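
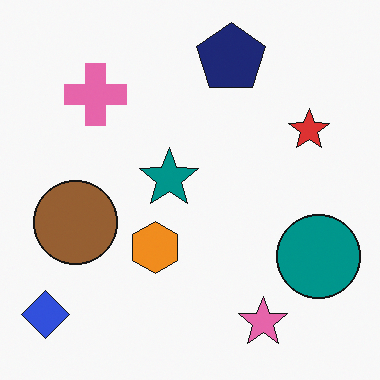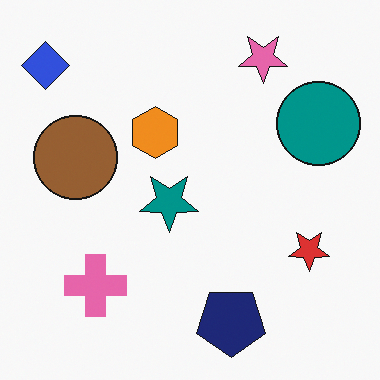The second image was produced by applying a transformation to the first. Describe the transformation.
The transformation is: flipped vertically (top ↔ bottom).

The navy pentagon is in the top of the first image and the bottom of the second — shapes on opposite sides of the horizontal midline have swapped in a mirror flip.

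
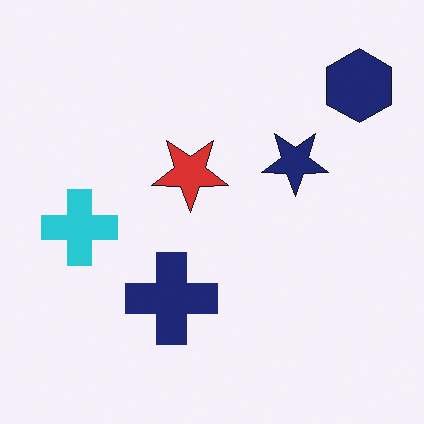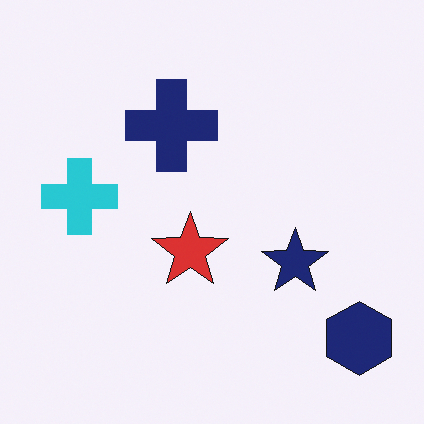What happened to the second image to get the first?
The first image is the second flipped vertically (top ↔ bottom).

The navy hexagon is in the bottom-right of the second image and the top-right of the first — shapes on opposite sides of the horizontal midline have swapped in a mirror flip.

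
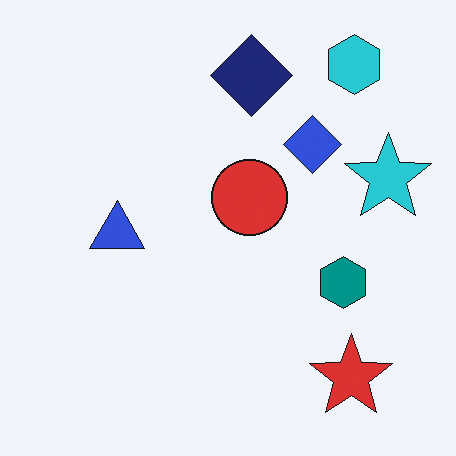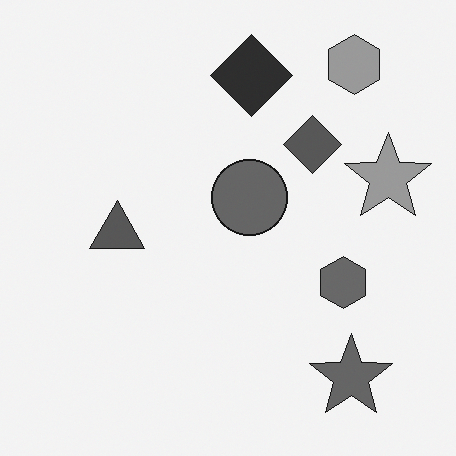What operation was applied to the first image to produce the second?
The transformation is: converted to grayscale.

All color is removed — every shape is now a shade of grey.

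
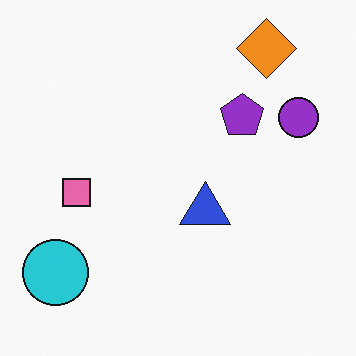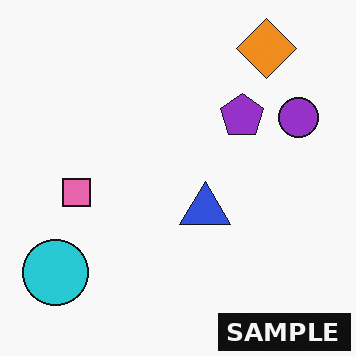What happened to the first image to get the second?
The transformation is: watermarked with the text "SAMPLE" in the lower-right corner.

A dark label reading "SAMPLE" appears in the lower-right corner.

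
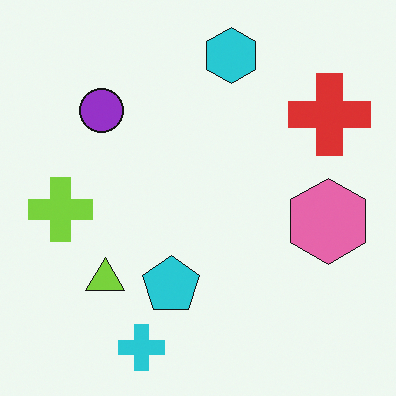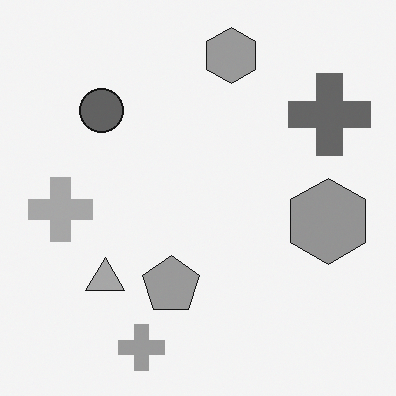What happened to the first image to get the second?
The second image is the first converted to grayscale.

All color is removed — every shape is now a shade of grey.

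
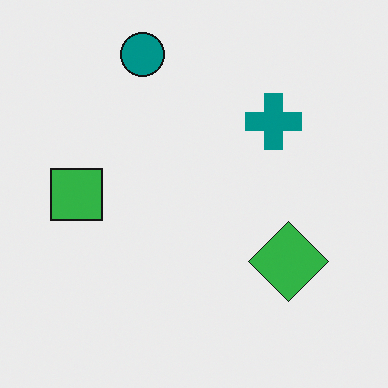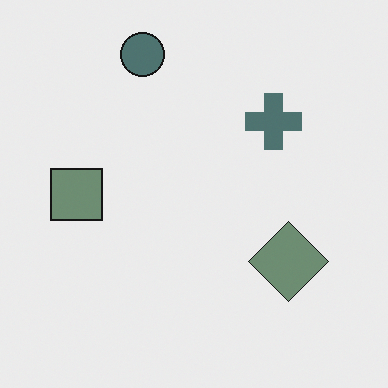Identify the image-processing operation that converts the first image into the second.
This is the original image made much more muted (saturation change).

All colors are more muted and greyish — a global saturation change.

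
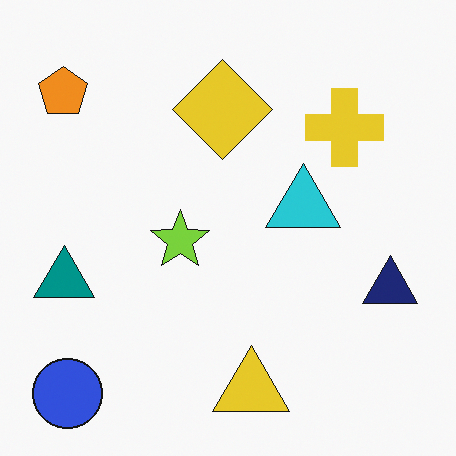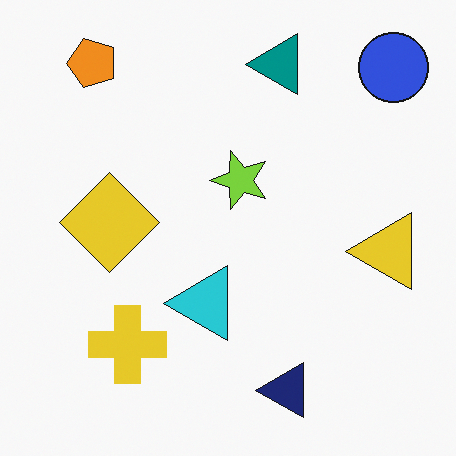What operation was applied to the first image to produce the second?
The second image is the first transposed (reflected across the top-left ↔ bottom-right diagonal).

Shapes have swapped their row and column positions — what was in the top-right is now in the bottom-left — a diagonal reflection.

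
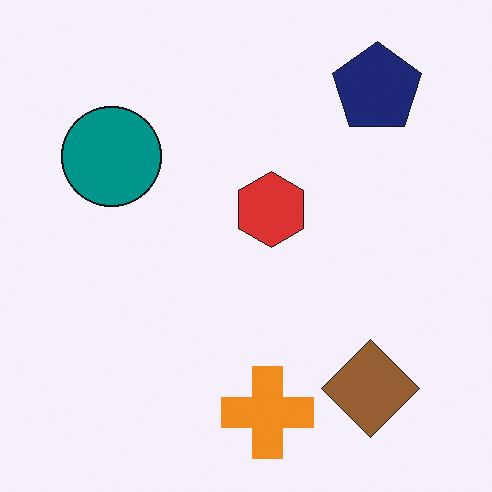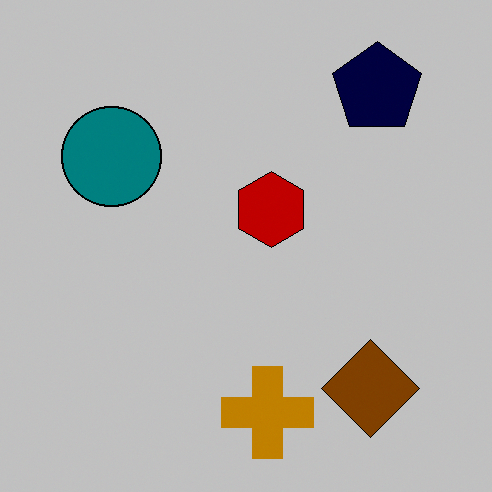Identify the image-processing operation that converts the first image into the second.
The image was aggressively posterized.

Each flat color has snapped to a coarser quantized level — most visibly, the near-white background has dropped to a flat grey.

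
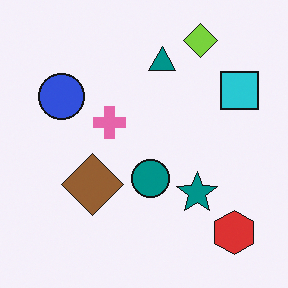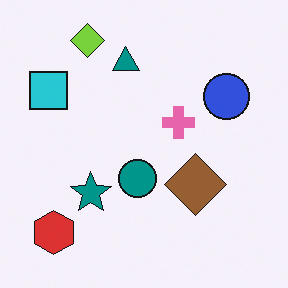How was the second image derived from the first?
This is the original image flipped horizontally (left ↔ right).

The cyan square is in the top-right of the first image and the top-left of the second — shapes on opposite sides of the vertical midline have swapped in a mirror flip.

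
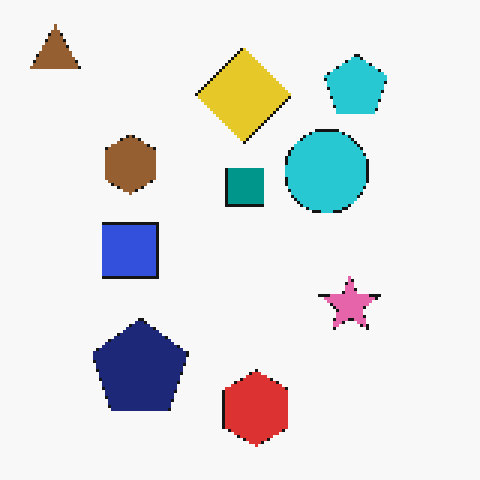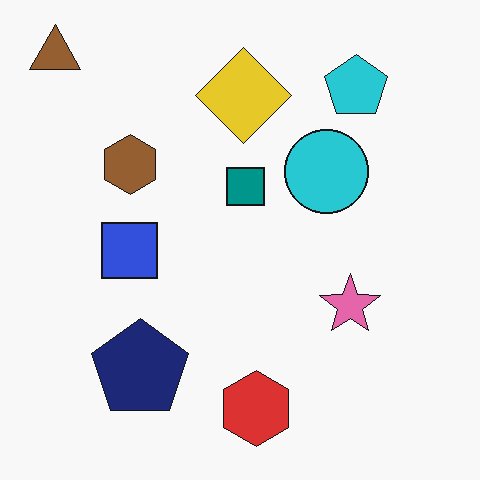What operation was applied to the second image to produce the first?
This is the original image lightly pixelated (a mild mosaic effect).

Shapes are reduced to large square blocks; fine edges and outlines are lost — a downscale-then-upscale (mosaic) effect.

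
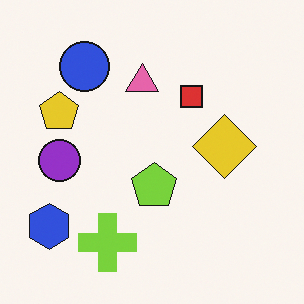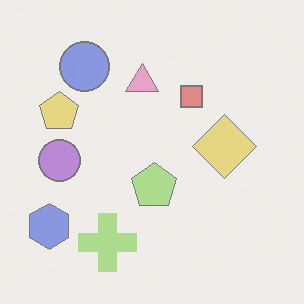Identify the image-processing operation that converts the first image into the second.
It was washed out (contrast reduced).

Tones are pushed toward mid-grey across the whole image — a global contrast change.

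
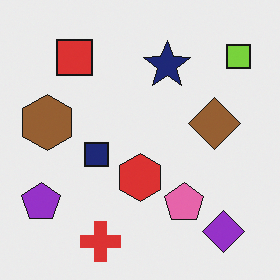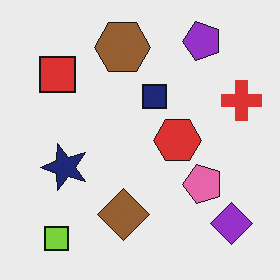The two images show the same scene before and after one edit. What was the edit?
It was transposed (reflected across the top-left ↔ bottom-right diagonal).

Shapes have swapped their row and column positions — what was in the top-right is now in the bottom-left — a diagonal reflection.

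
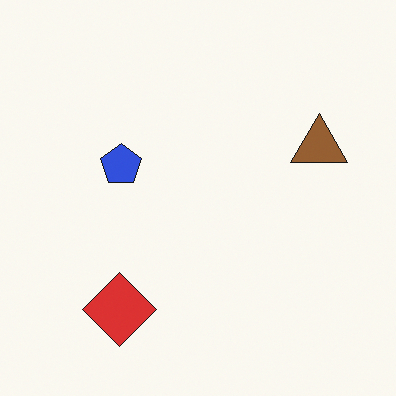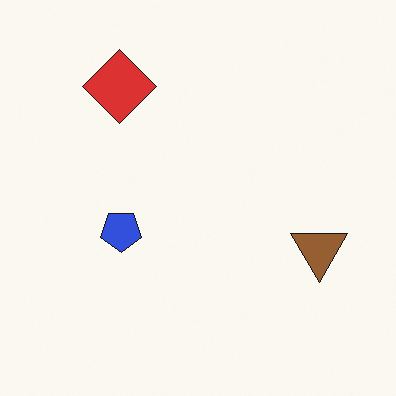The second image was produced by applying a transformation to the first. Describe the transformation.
This is the original image flipped vertically (top ↔ bottom).

The red diamond is in the bottom-left of the first image and the top-left of the second — shapes on opposite sides of the horizontal midline have swapped in a mirror flip.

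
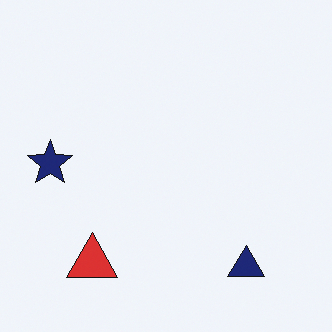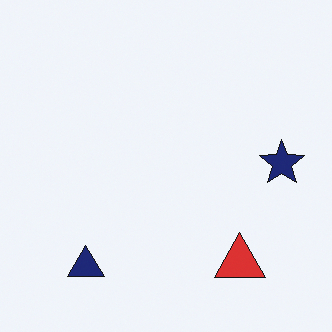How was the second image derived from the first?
The transformation is: flipped horizontally (left ↔ right).

The navy star is in the left of the first image and the right of the second — shapes on opposite sides of the vertical midline have swapped in a mirror flip.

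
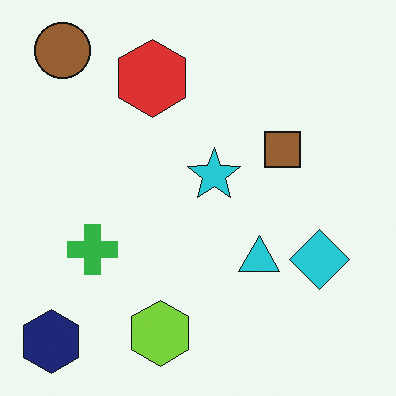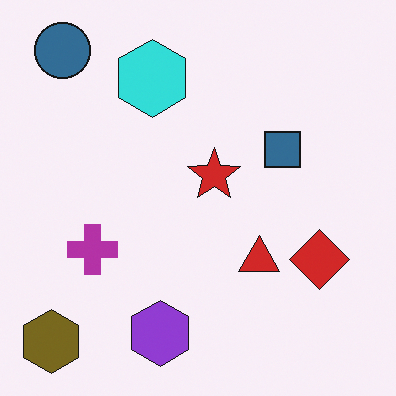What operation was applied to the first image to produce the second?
The second image is the first hue-shifted by a large amount.

Every shape's color has rotated by the same amount around the hue wheel — a uniform hue shift.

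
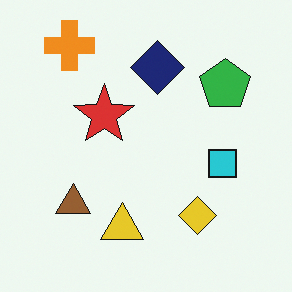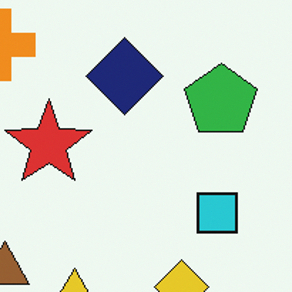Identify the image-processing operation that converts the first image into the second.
The second image is the first cropped slightly and scaled back up.

The visible shapes are larger and the field of view is narrower; shapes near the original edges may be partly or wholly outside the frame — a crop-and-rescale.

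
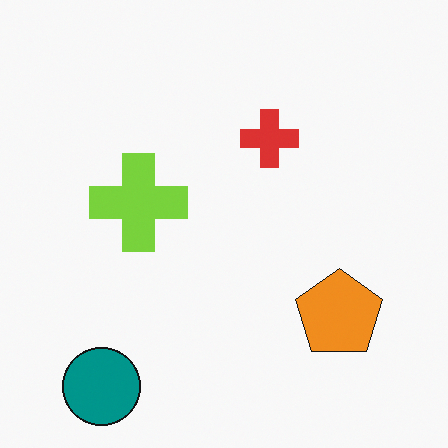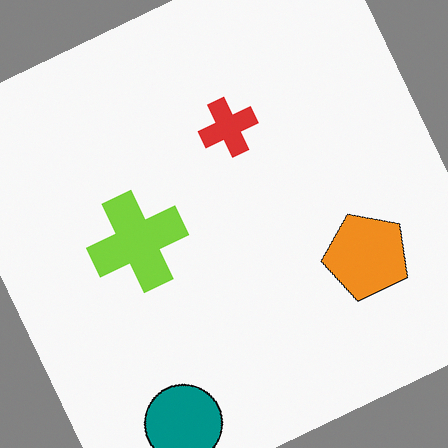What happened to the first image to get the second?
The image was rotated counter-clockwise by a clearly visible amount.

Every shape is tilted by the same angle and the image corners show triangular fill wedges — a whole-image rotation by a non-right angle.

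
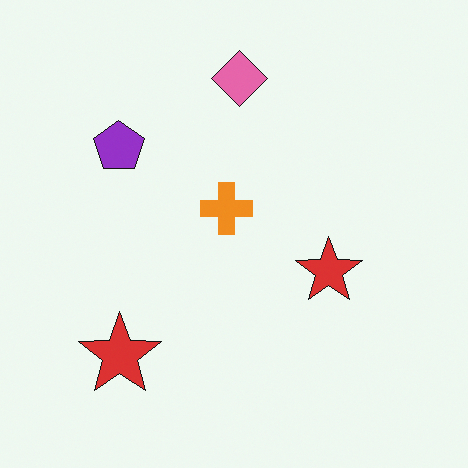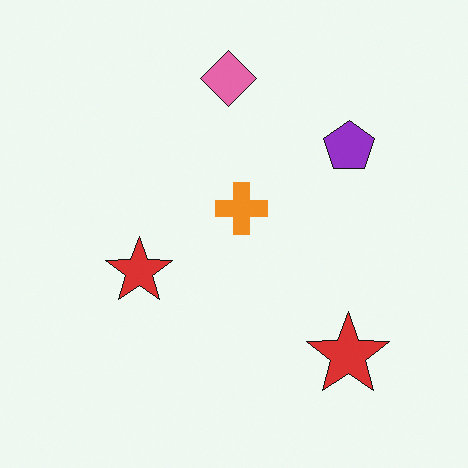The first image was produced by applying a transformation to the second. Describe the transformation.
The image was flipped horizontally (left ↔ right).

The purple pentagon is in the top-right of the second image and the top-left of the first — shapes on opposite sides of the vertical midline have swapped in a mirror flip.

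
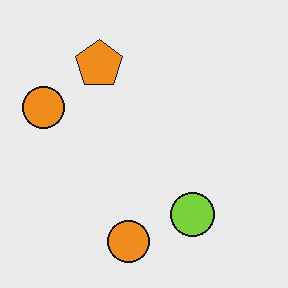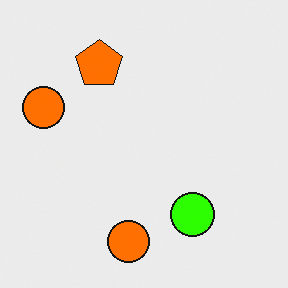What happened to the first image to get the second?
The image was made much more vivid (saturation change).

All colors are more vivid — a global saturation change.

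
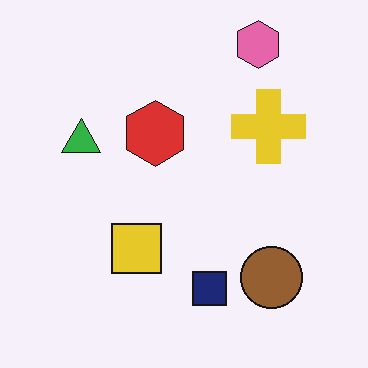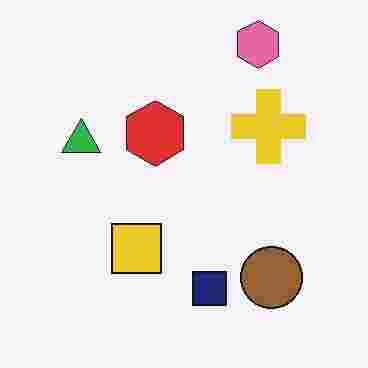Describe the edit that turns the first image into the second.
Heavily JPEG-compressed with obvious blocking artifacts.

Blocky 8×8 compression artifacts appear around shape edges and the flat background shows ringing — characteristic JPEG degradation.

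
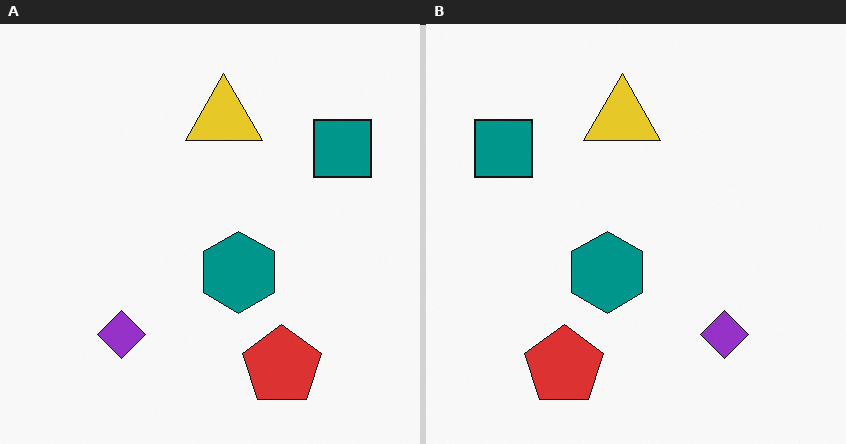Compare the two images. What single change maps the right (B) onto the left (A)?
The transformation is: flipped horizontally (left ↔ right).

The teal square is in the top-left of the right (B) image and the top-right of the left (A) — shapes on opposite sides of the vertical midline have swapped in a mirror flip.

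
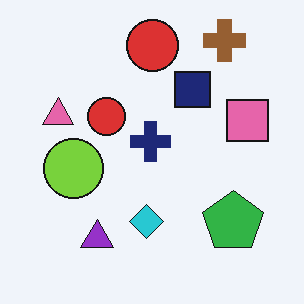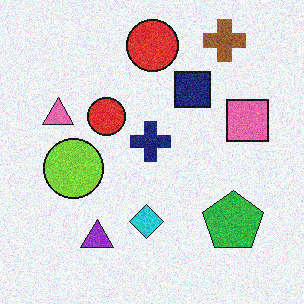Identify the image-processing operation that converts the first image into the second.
Degraded with moderate additive noise.

Random speckle covers the whole image, including the flat background.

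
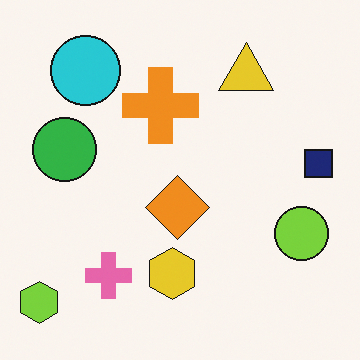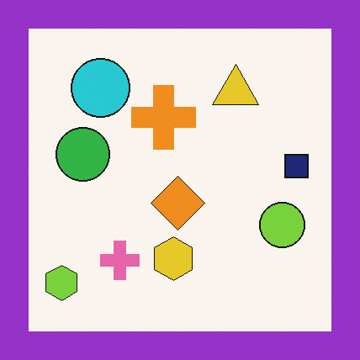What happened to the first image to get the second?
The second image is the first framed with a purple border.

A solid purple frame runs around the edge of the second image, with the content slightly shrunk inside it.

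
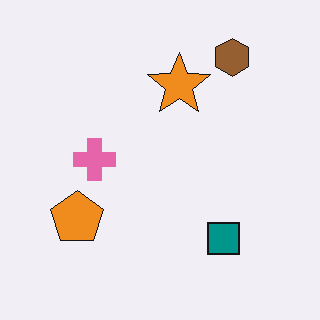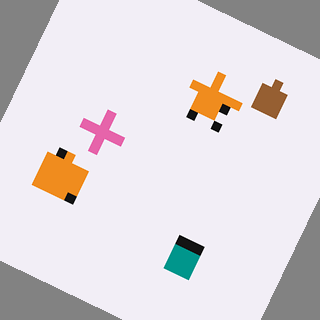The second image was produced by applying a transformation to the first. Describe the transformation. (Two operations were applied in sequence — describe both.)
Coarsely pixelated, then rotated clockwise by a moderate amount.

Shapes are reduced to large square blocks; fine edges and outlines are lost — a downscale-then-upscale (mosaic) effect. Every shape is tilted by the same angle and the image corners show triangular fill wedges — a whole-image rotation by a non-right angle.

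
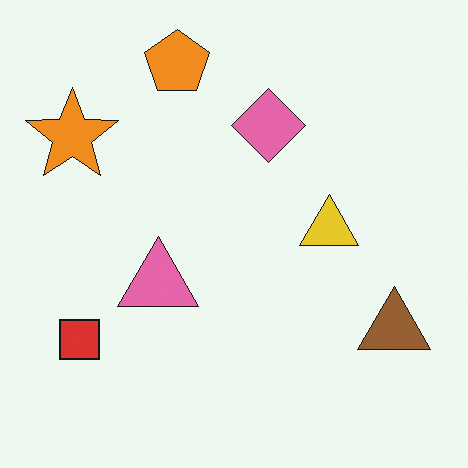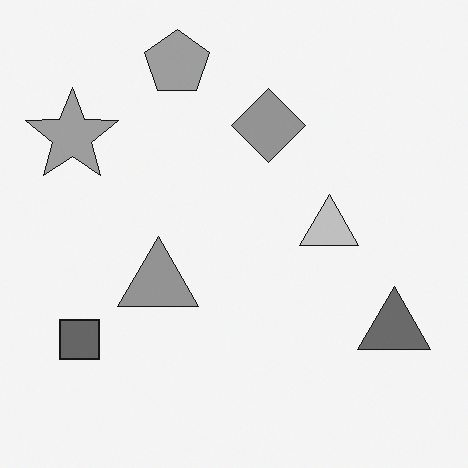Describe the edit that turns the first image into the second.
The image was converted to grayscale.

All color is removed — every shape is now a shade of grey.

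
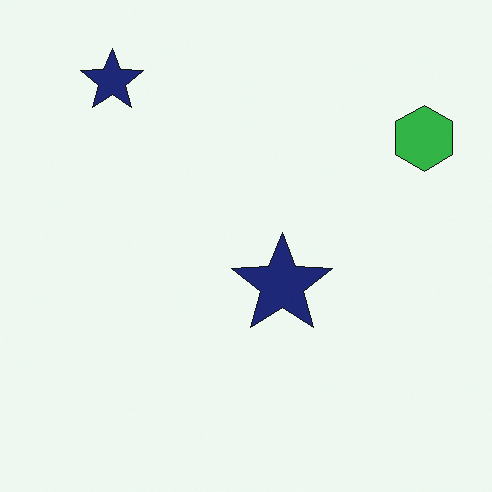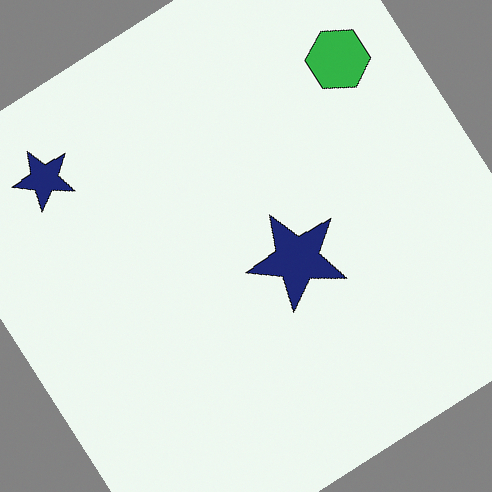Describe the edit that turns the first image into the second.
It was rotated counter-clockwise by a large amount — several tens of degrees.

Every shape is tilted by the same angle and the image corners show triangular fill wedges — a whole-image rotation by a non-right angle.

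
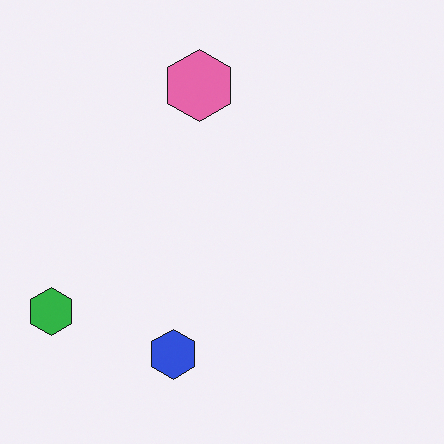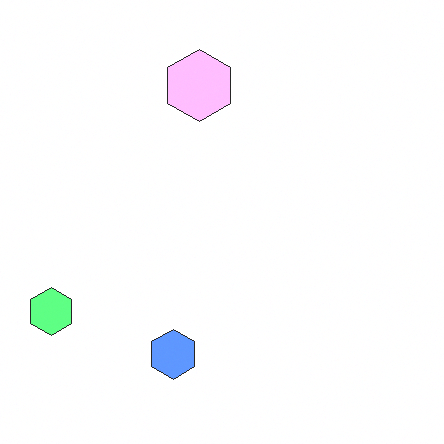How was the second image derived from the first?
It was brightened a lot.

Every pixel — background and shapes alike — is uniformly brightened.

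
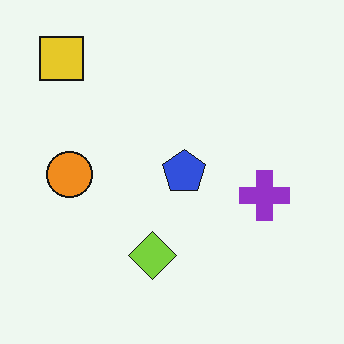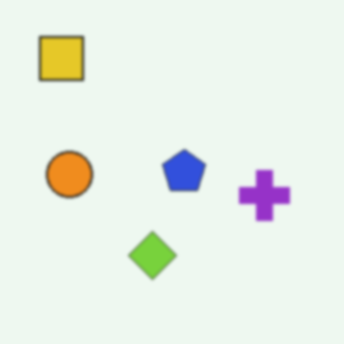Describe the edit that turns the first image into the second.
The second image is the first slightly softened.

Shape edges and outlines are uniformly softened across the whole image.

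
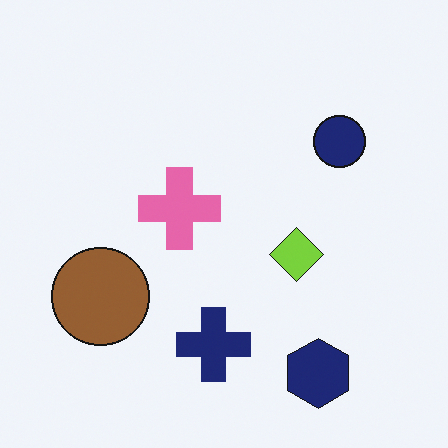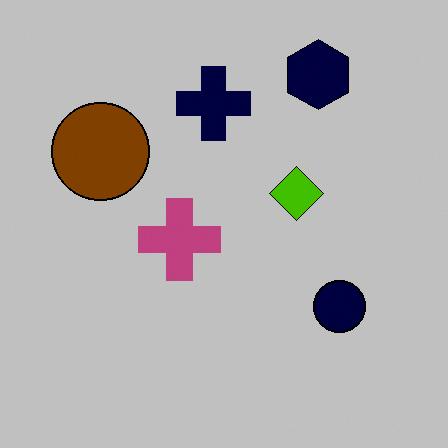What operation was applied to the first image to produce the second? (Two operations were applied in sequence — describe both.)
The transformation is: flipped vertically (top ↔ bottom), then heavily posterized to just a handful of flat colors.

The navy hexagon is in the bottom-right of the first image and the top-right of the second — shapes on opposite sides of the horizontal midline have swapped in a mirror flip. Each flat color has snapped to a coarser quantized level — most visibly, the near-white background has dropped to a flat grey.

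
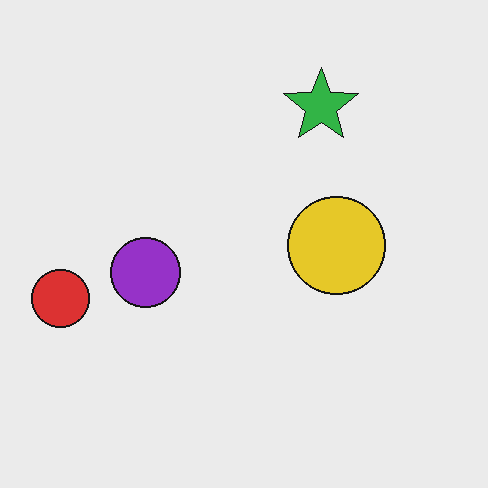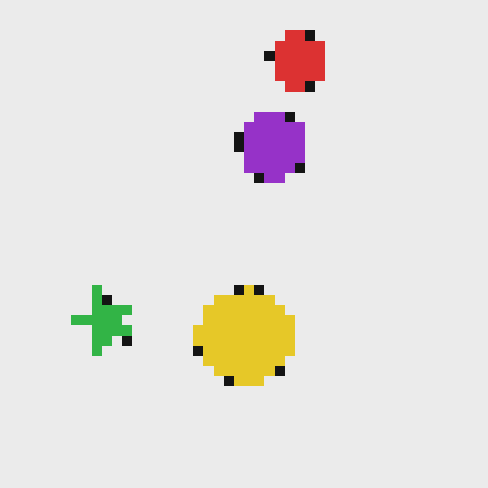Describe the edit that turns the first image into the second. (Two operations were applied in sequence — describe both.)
Transposed (reflected across the top-left ↔ bottom-right diagonal), then coarsely pixelated.

Shapes have swapped their row and column positions — what was in the top-right is now in the bottom-left — a diagonal reflection. Shapes are reduced to large square blocks; fine edges and outlines are lost — a downscale-then-upscale (mosaic) effect.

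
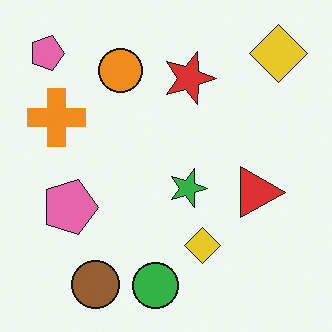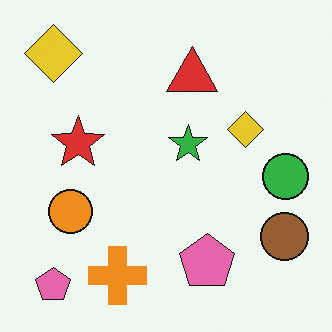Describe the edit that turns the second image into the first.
The first image is the second rotated 90° clockwise.

The brown circle sits in the bottom-right of the second image and the bottom-left of the first — consistent with a whole-image 90° clockwise rotation.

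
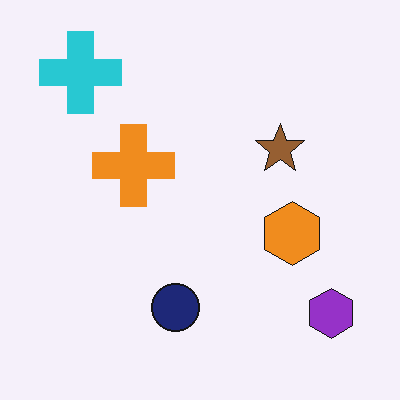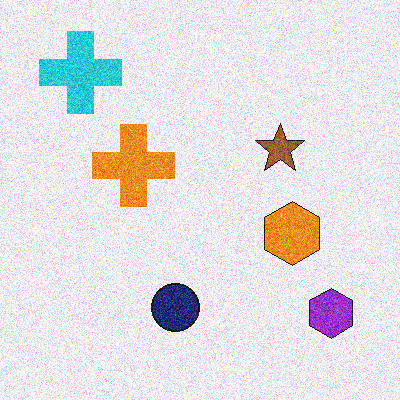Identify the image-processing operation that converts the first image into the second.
The transformation is: degraded with strong gaussian noise.

Random speckle covers the whole image, including the flat background.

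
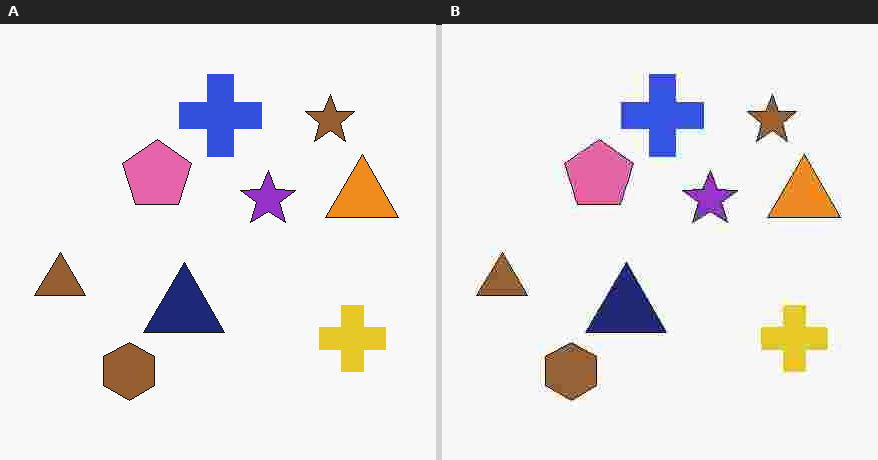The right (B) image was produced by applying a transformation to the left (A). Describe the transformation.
The image was heavily JPEG-compressed with obvious blocking artifacts.

Blocky 8×8 compression artifacts appear around shape edges and the flat background shows ringing — characteristic JPEG degradation.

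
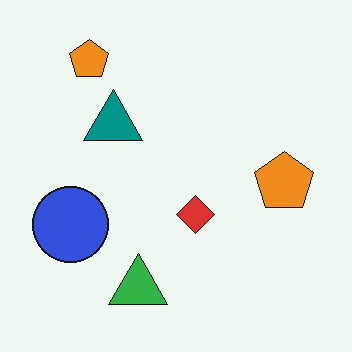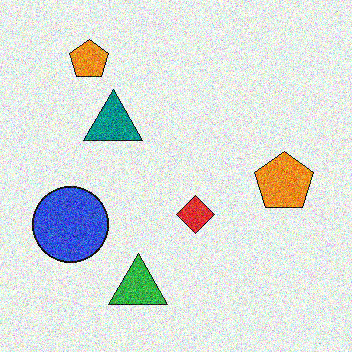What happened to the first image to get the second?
The transformation is: degraded with strong gaussian noise.

Random speckle covers the whole image, including the flat background.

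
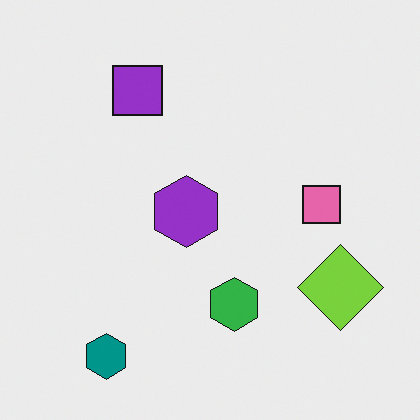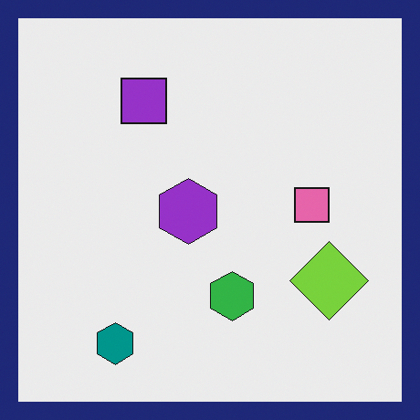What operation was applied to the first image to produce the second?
This is the original image framed with a navy border.

A solid navy frame runs around the edge of the second image, with the content slightly shrunk inside it.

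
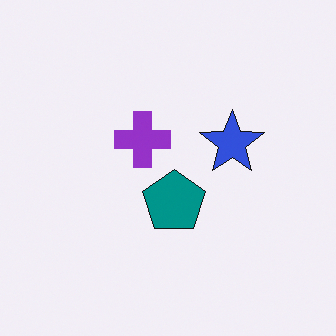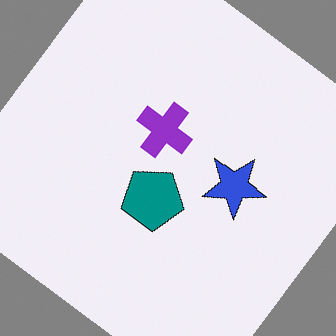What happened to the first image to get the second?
The second image is the first rotated clockwise by a large amount — several tens of degrees.

Every shape is tilted by the same angle and the image corners show triangular fill wedges — a whole-image rotation by a non-right angle.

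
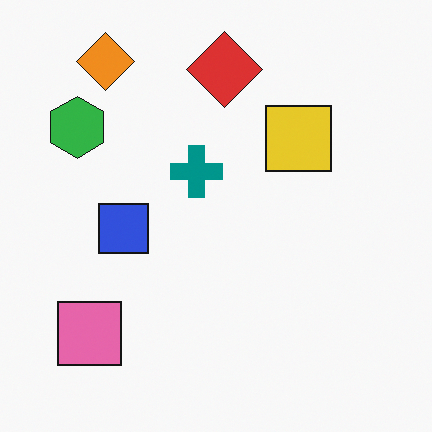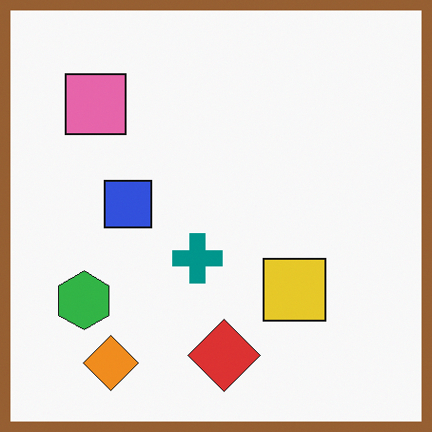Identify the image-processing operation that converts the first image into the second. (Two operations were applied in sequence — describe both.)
Flipped vertically (top ↔ bottom), then framed with a brown border.

The orange diamond is in the top-left of the first image and the bottom-left of the second — shapes on opposite sides of the horizontal midline have swapped in a mirror flip. A solid brown frame runs around the edge of the second image, with the content slightly shrunk inside it.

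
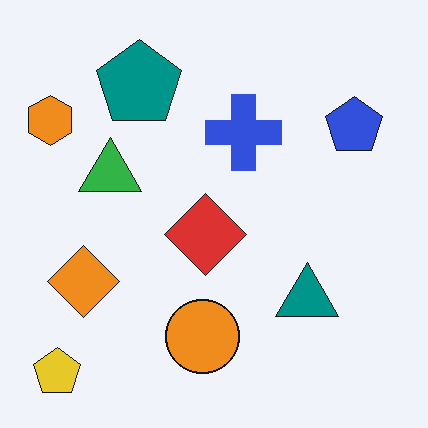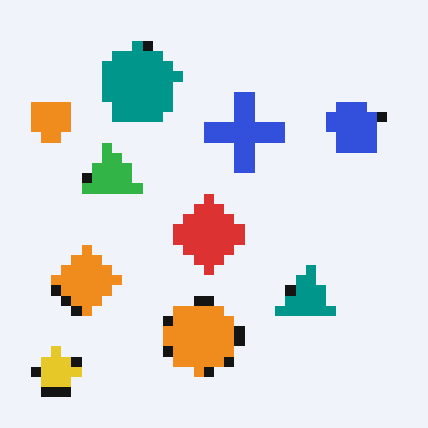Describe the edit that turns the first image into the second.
The transformation is: heavily pixelated into large blocks.

Shapes are reduced to large square blocks; fine edges and outlines are lost — a downscale-then-upscale (mosaic) effect.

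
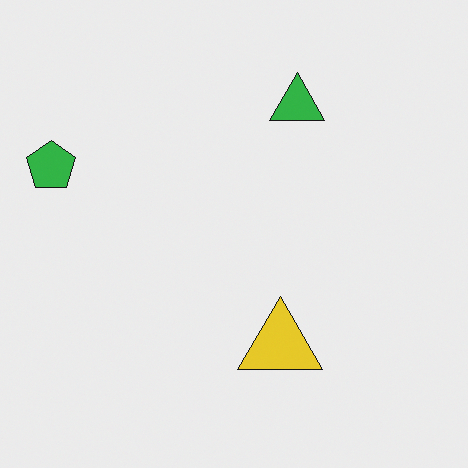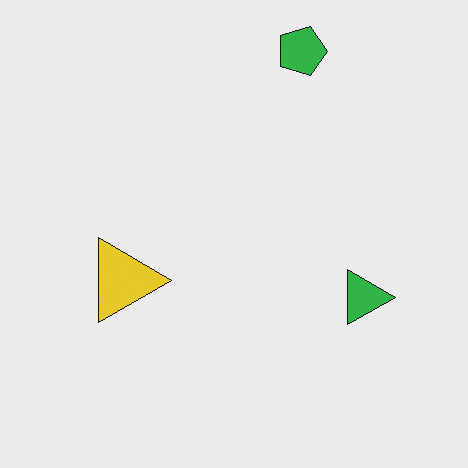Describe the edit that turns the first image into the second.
The second image is the first rotated 90° clockwise.

The green pentagon sits in the left of the first image and the top of the second — consistent with a whole-image 90° clockwise rotation.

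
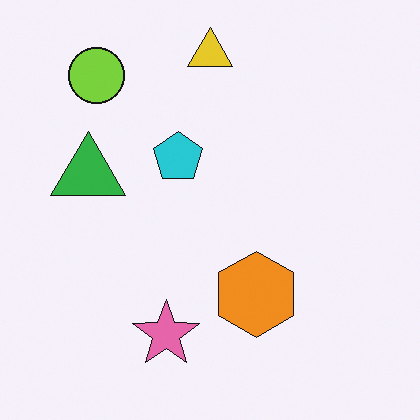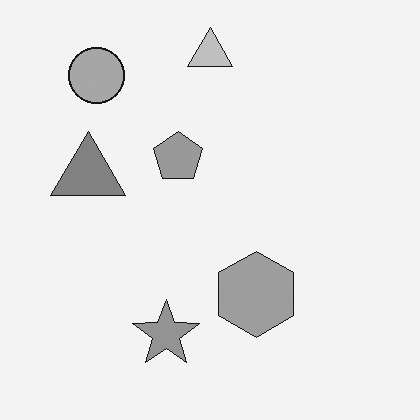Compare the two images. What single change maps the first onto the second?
Converted to grayscale.

All color is removed — every shape is now a shade of grey.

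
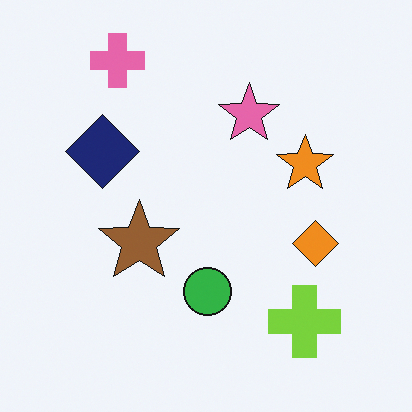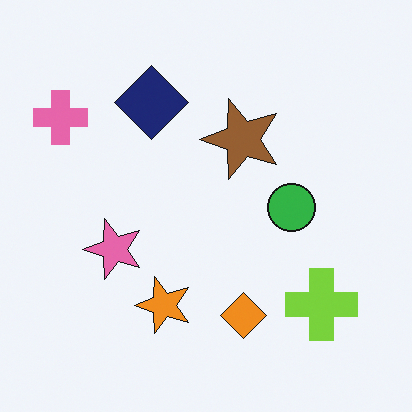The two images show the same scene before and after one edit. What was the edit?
This is the original image transposed (reflected across the top-left ↔ bottom-right diagonal).

Shapes have swapped their row and column positions — what was in the top-right is now in the bottom-left — a diagonal reflection.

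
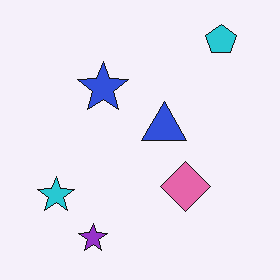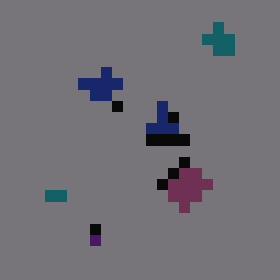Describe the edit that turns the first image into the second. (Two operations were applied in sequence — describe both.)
Coarsely pixelated, then substantially darkened.

Shapes are reduced to large square blocks; fine edges and outlines are lost — a downscale-then-upscale (mosaic) effect. Every pixel — background and shapes alike — is uniformly darkened.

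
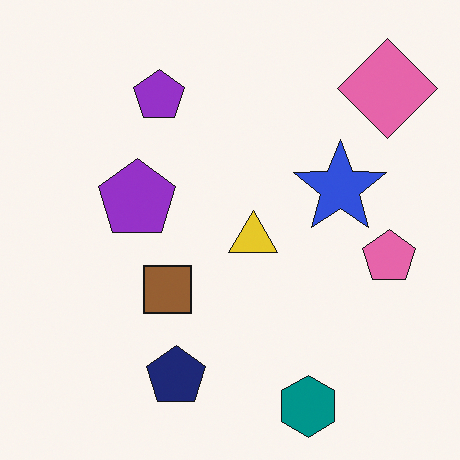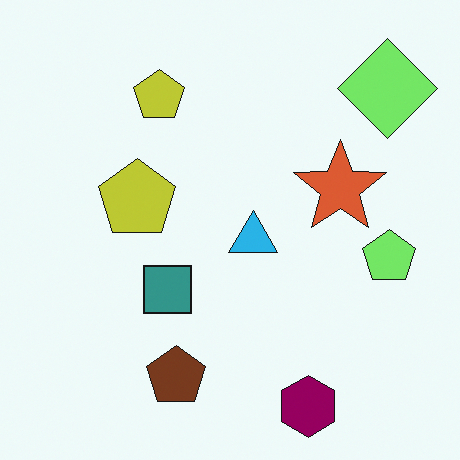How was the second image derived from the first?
Hue-shifted through roughly a third of the color wheel.

Every shape's color has rotated by the same amount around the hue wheel — a uniform hue shift.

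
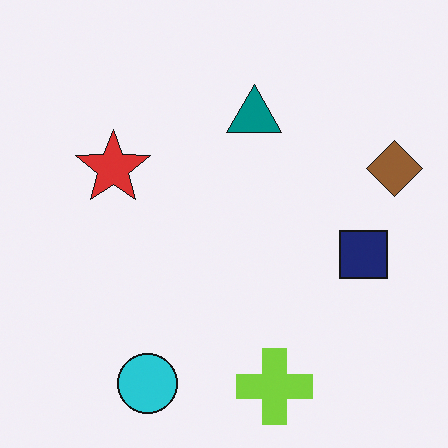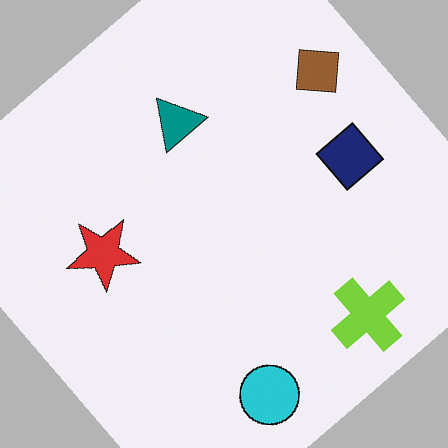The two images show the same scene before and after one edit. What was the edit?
This is the original image rotated counter-clockwise by a large amount — several tens of degrees.

Every shape is tilted by the same angle and the image corners show triangular fill wedges — a whole-image rotation by a non-right angle.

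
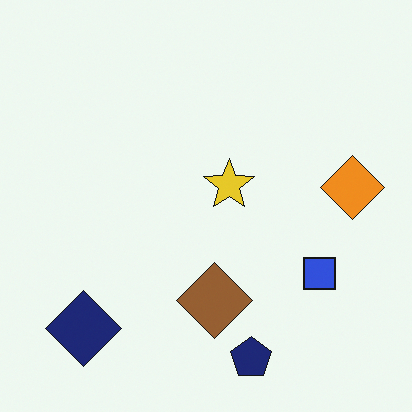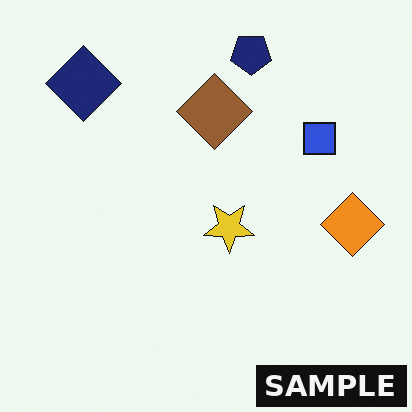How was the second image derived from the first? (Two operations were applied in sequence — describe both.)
This is the original image flipped vertically (top ↔ bottom), then watermarked with the text "SAMPLE" in the lower-right corner.

The navy pentagon is in the bottom of the first image and the top of the second — shapes on opposite sides of the horizontal midline have swapped in a mirror flip. A dark label reading "SAMPLE" appears in the lower-right corner.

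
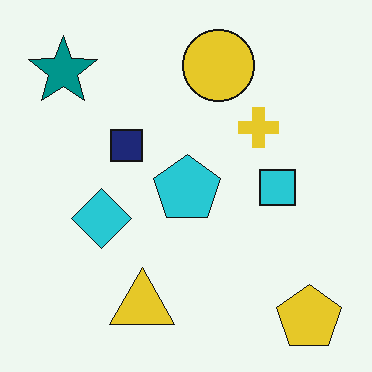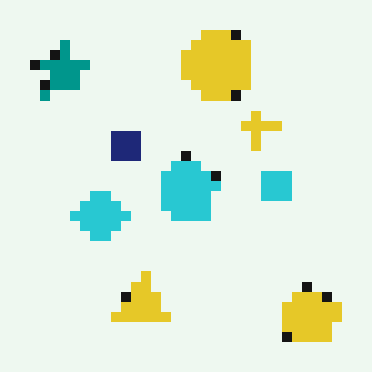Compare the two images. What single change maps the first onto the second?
The transformation is: coarsely pixelated.

Shapes are reduced to large square blocks; fine edges and outlines are lost — a downscale-then-upscale (mosaic) effect.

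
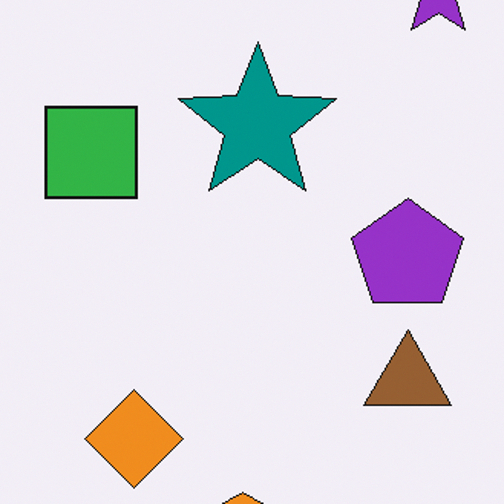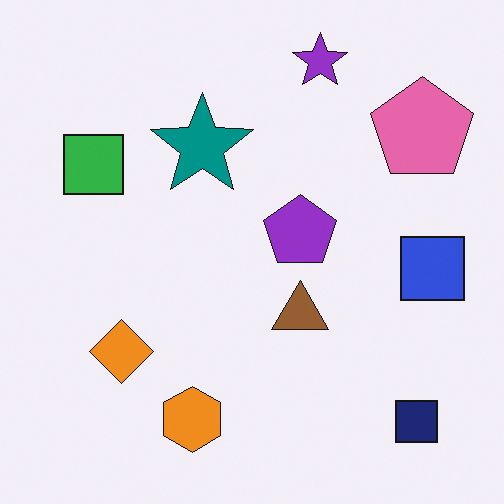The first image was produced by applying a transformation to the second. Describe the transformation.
Cropped slightly and scaled back up.

The visible shapes are larger and the field of view is narrower; shapes near the original edges may be partly or wholly outside the frame — a crop-and-rescale.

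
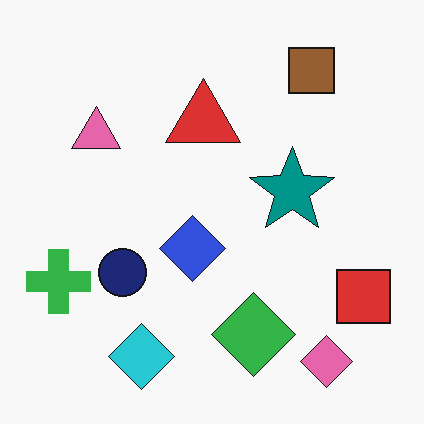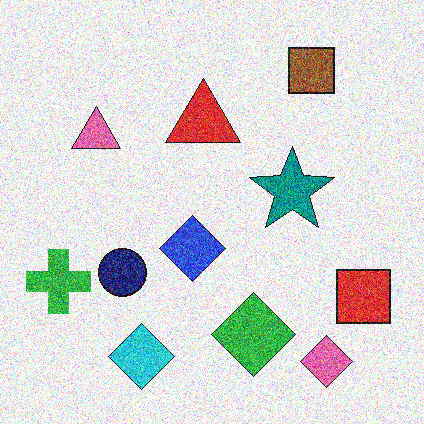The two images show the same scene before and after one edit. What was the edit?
Degraded with heavy additive noise.

Random speckle covers the whole image, including the flat background.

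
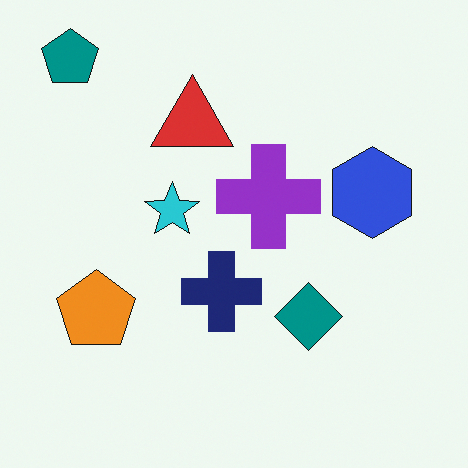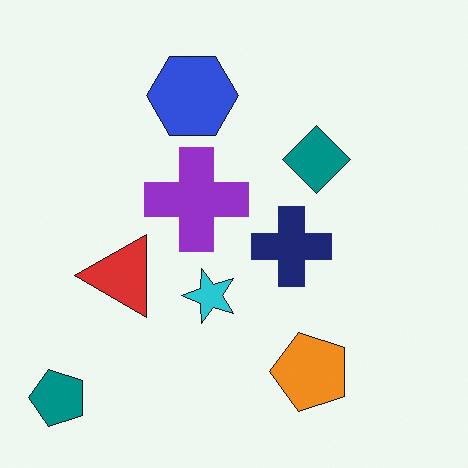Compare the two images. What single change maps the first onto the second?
The image was rotated 90° counter-clockwise.

The teal pentagon sits in the top-left of the first image and the bottom-left of the second — consistent with a whole-image 90° counter-clockwise rotation.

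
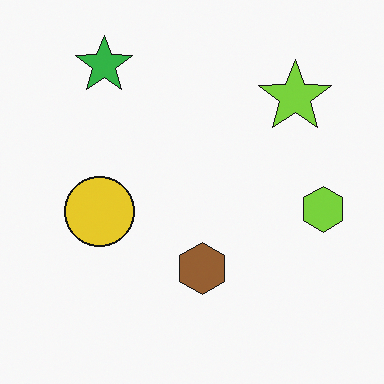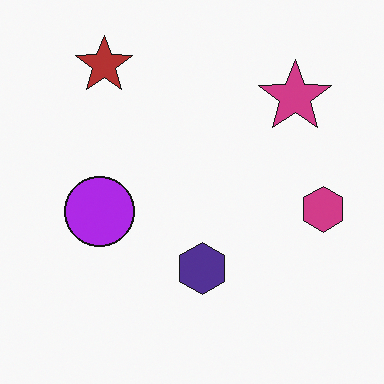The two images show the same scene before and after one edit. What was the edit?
This is the original image hue-shifted by a large amount.

Every shape's color has rotated by the same amount around the hue wheel — a uniform hue shift.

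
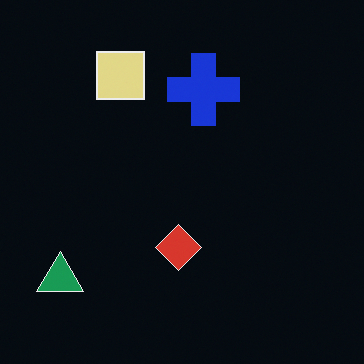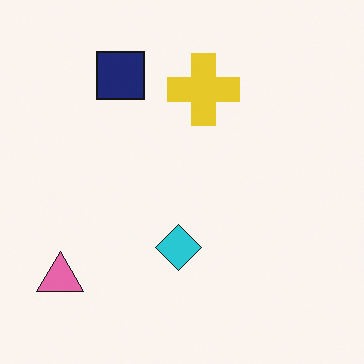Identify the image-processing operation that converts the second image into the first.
The image was color-inverted (negative).

The light background has become dark and every shape's color is its complement — a photographic negative.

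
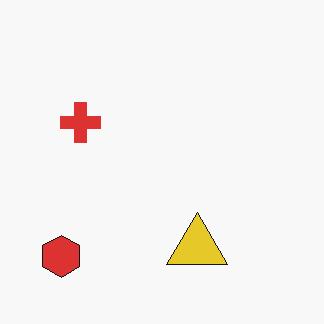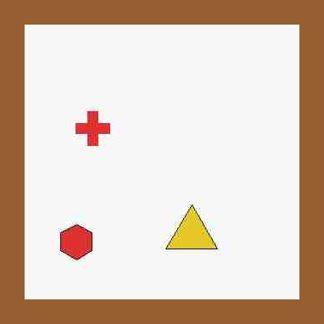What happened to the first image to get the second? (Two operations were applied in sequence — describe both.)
The second image is the first heavily JPEG-compressed with obvious blocking artifacts, then framed with a brown border.

Blocky 8×8 compression artifacts appear around shape edges and the flat background shows ringing — characteristic JPEG degradation. A solid brown frame runs around the edge of the second image, with the content slightly shrunk inside it.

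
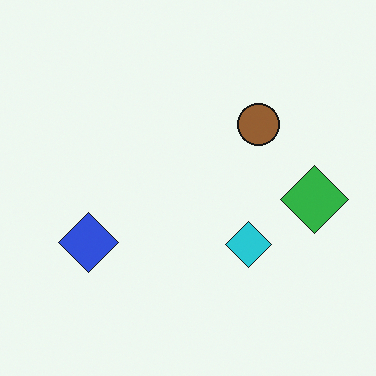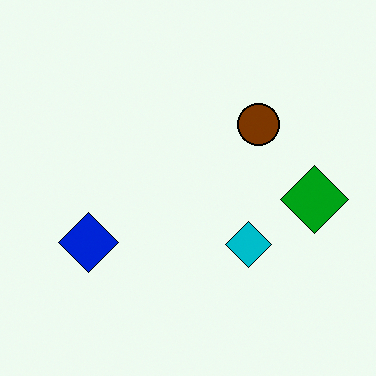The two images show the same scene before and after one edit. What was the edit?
The image was given slightly increased contrast.

Tones are pushed away from mid-grey across the whole image — a global contrast change.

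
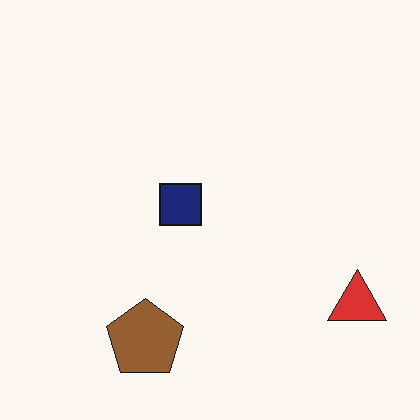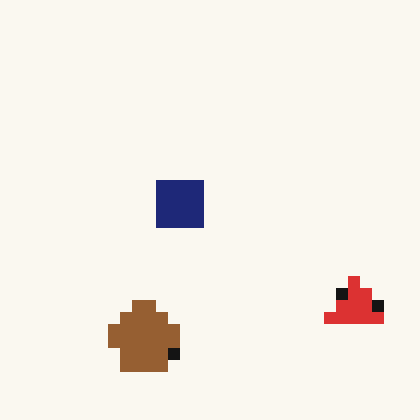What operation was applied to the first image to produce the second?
This is the original image coarsely pixelated.

Shapes are reduced to large square blocks; fine edges and outlines are lost — a downscale-then-upscale (mosaic) effect.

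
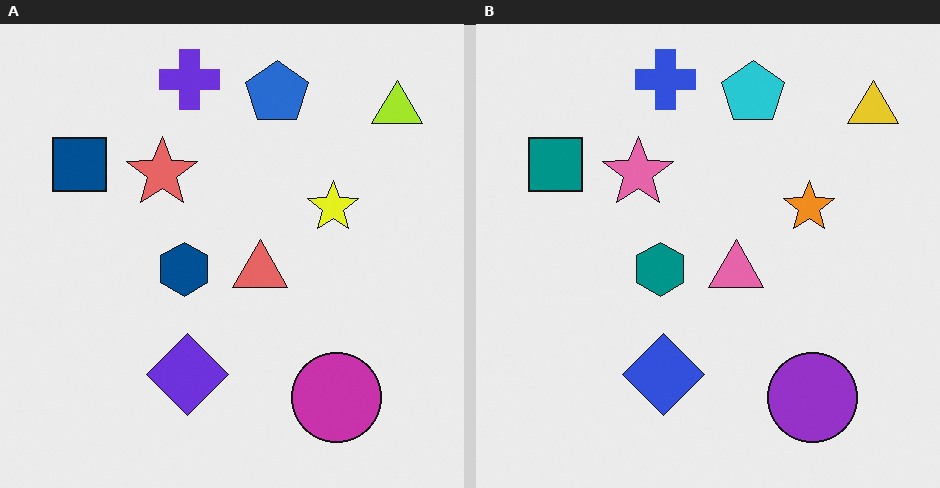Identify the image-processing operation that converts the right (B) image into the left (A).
Hue-shifted slightly.

Every shape's color has rotated by the same amount around the hue wheel — a uniform hue shift.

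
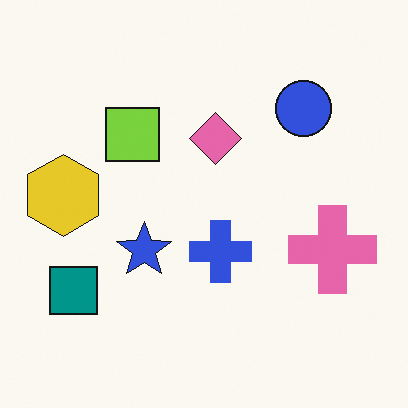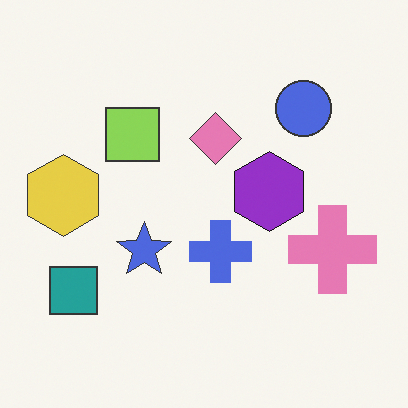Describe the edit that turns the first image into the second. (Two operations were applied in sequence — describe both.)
This is the original image given slightly reduced contrast, then overlaid with an additional purple hexagon.

Tones are pushed toward mid-grey across the whole image — a global contrast change. A purple hexagon appears in the second image that is absent from the first.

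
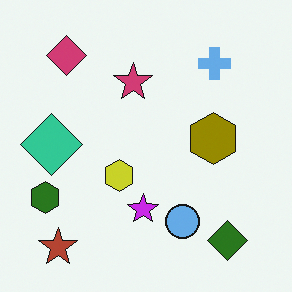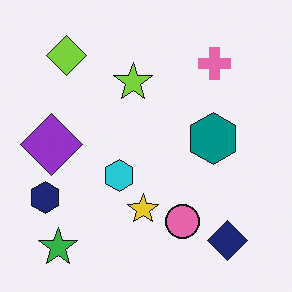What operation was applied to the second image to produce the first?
The transformation is: hue-shifted through roughly half the color wheel.

Every shape's color has rotated by the same amount around the hue wheel — a uniform hue shift.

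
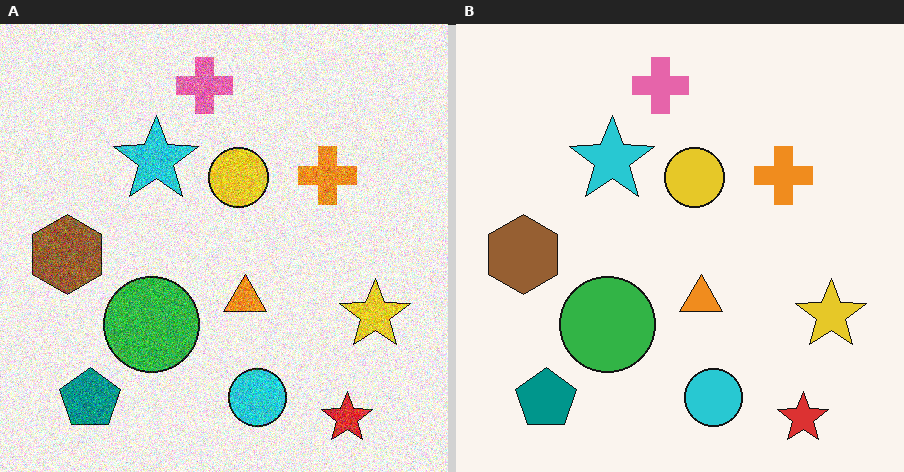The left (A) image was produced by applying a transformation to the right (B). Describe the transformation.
The transformation is: degraded with strong gaussian noise.

Random speckle covers the whole image, including the flat background.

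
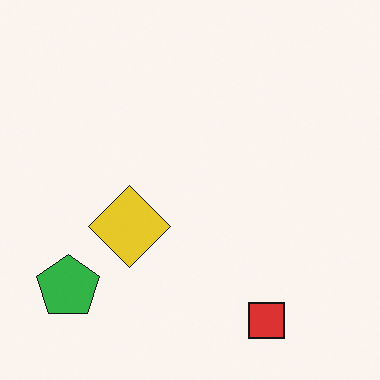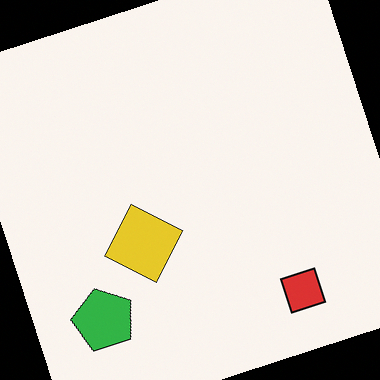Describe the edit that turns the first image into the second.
The image was rotated counter-clockwise by a clearly visible amount.

Every shape is tilted by the same angle and the image corners show triangular fill wedges — a whole-image rotation by a non-right angle.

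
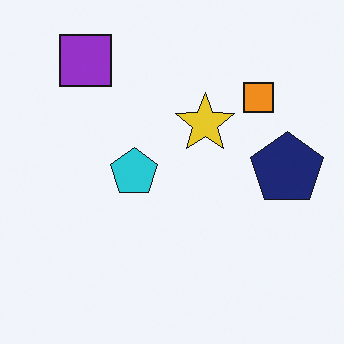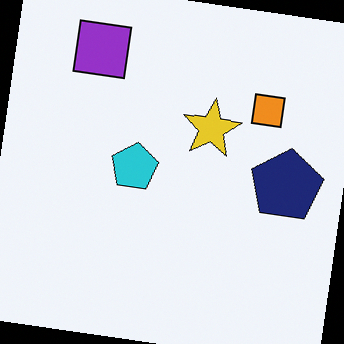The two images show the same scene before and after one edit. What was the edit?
This is the original image rotated clockwise by a slight angle.

Every shape is tilted by the same angle and the image corners show triangular fill wedges — a whole-image rotation by a non-right angle.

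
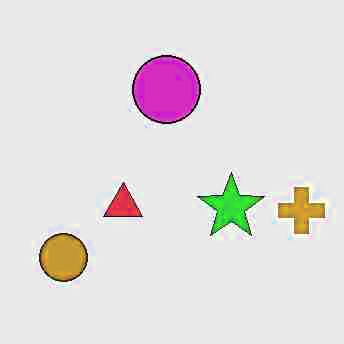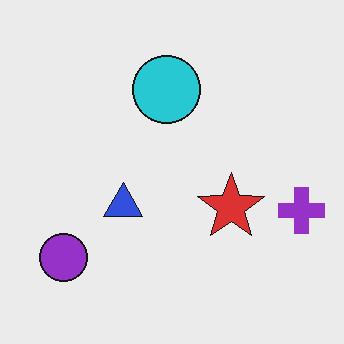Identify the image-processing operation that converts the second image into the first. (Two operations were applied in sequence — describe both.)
The transformation is: heavily JPEG-compressed with obvious blocking artifacts, then hue-shifted through roughly a third of the color wheel.

Blocky 8×8 compression artifacts appear around shape edges and the flat background shows ringing — characteristic JPEG degradation. Every shape's color has rotated by the same amount around the hue wheel — a uniform hue shift.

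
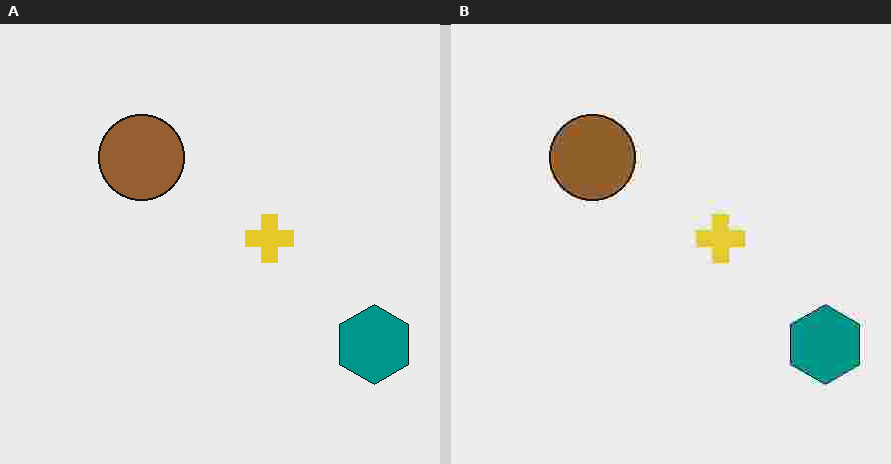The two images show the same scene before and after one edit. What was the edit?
The image was degraded with heavy JPEG compression.

Blocky 8×8 compression artifacts appear around shape edges and the flat background shows ringing — characteristic JPEG degradation.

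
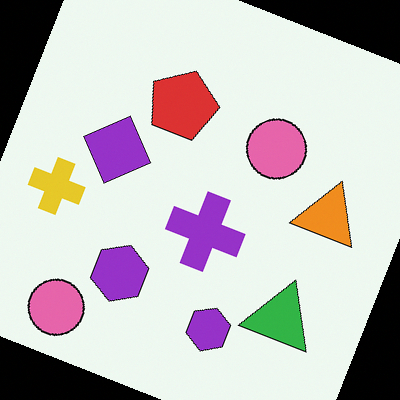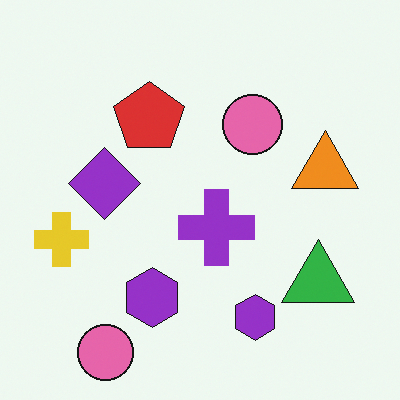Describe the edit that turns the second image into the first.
The image was rotated clockwise by a moderate amount.

Every shape is tilted by the same angle and the image corners show triangular fill wedges — a whole-image rotation by a non-right angle.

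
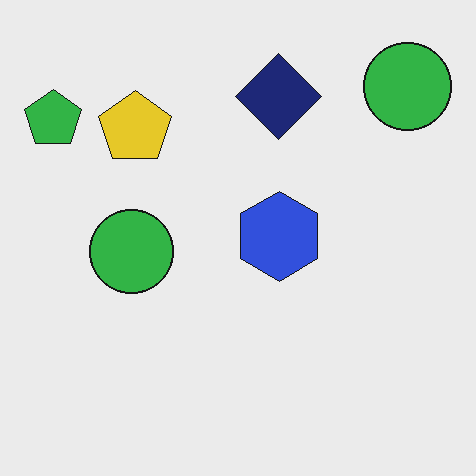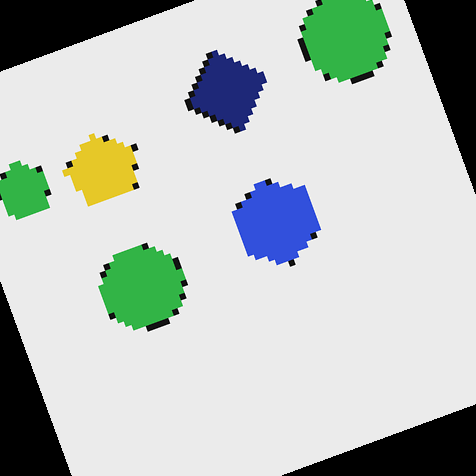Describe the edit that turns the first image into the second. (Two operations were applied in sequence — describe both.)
This is the original image moderately pixelated, then rotated counter-clockwise by a moderate amount.

Shapes are reduced to large square blocks; fine edges and outlines are lost — a downscale-then-upscale (mosaic) effect. Every shape is tilted by the same angle and the image corners show triangular fill wedges — a whole-image rotation by a non-right angle.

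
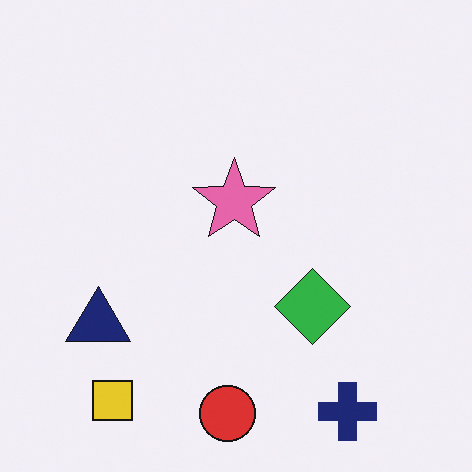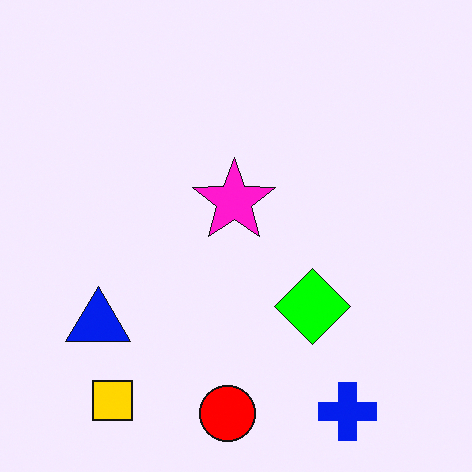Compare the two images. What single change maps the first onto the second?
Made much more vivid (saturation change).

All colors are more vivid — a global saturation change.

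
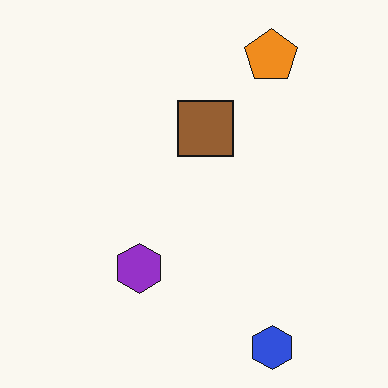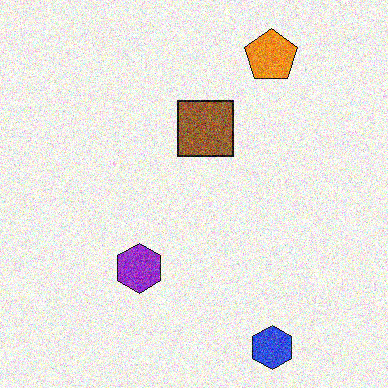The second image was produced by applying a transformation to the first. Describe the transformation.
Degraded with heavy additive noise.

Random speckle covers the whole image, including the flat background.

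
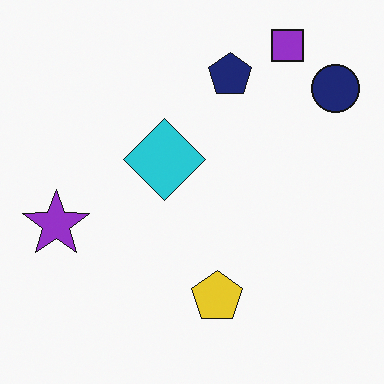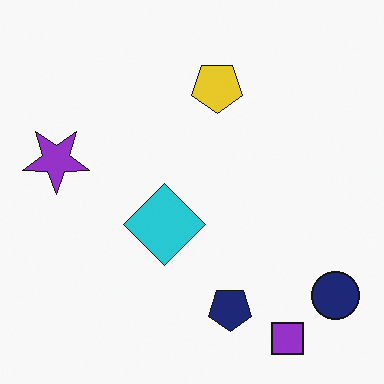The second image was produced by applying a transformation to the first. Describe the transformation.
It was flipped vertically (top ↔ bottom).

The purple square is in the top-right of the first image and the bottom-right of the second — shapes on opposite sides of the horizontal midline have swapped in a mirror flip.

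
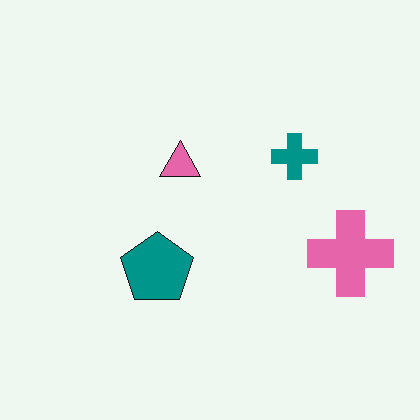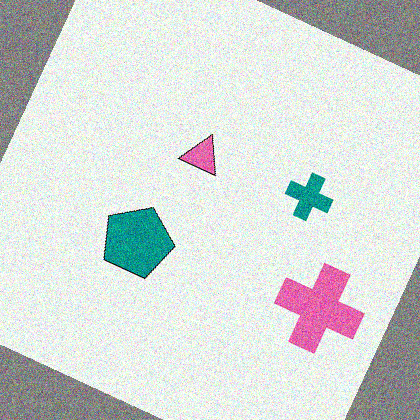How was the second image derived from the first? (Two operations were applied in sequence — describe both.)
This is the original image rotated clockwise by a moderate amount, then degraded with moderate additive noise.

Every shape is tilted by the same angle and the image corners show triangular fill wedges — a whole-image rotation by a non-right angle. Random speckle covers the whole image, including the flat background.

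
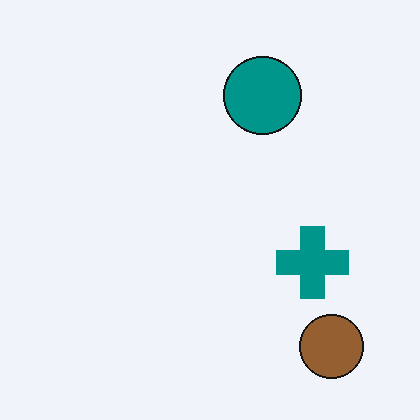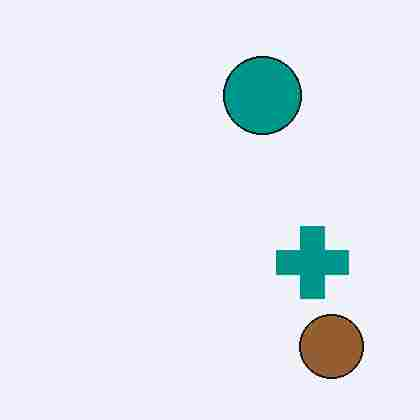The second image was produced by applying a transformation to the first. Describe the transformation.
The image was degraded with heavy JPEG compression.

Blocky 8×8 compression artifacts appear around shape edges and the flat background shows ringing — characteristic JPEG degradation.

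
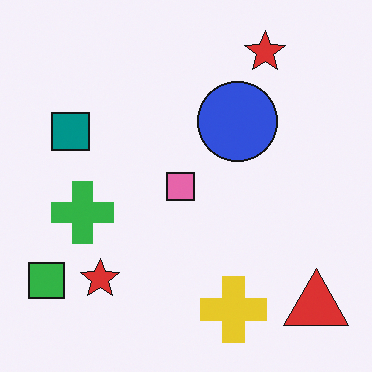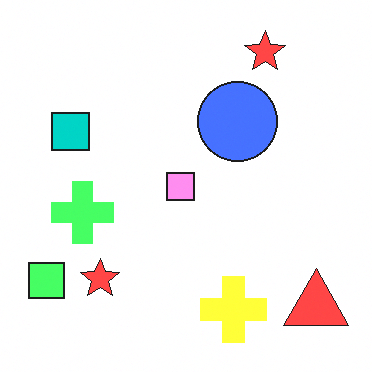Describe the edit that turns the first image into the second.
The transformation is: brightened a lot.

Every pixel — background and shapes alike — is uniformly brightened.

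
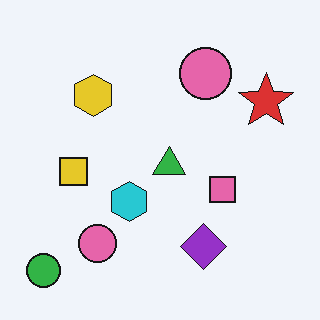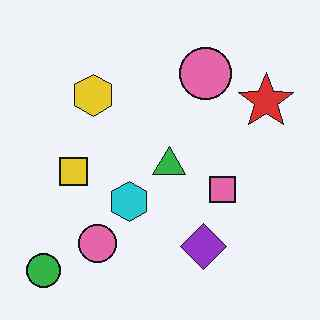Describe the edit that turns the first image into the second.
This is the original image JPEG-compressed with visible artifacts.

Blocky 8×8 compression artifacts appear around shape edges and the flat background shows ringing — characteristic JPEG degradation.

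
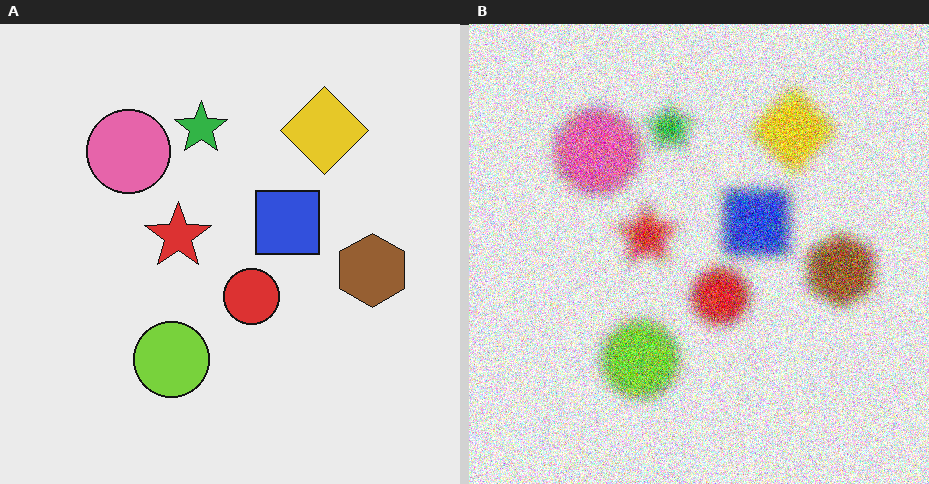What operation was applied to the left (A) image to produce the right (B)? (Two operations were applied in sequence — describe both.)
The right (B) image is the left (A) strongly gaussian-blurred, then degraded with strong gaussian noise.

Shape edges and outlines are uniformly softened across the whole image. Random speckle covers the whole image, including the flat background.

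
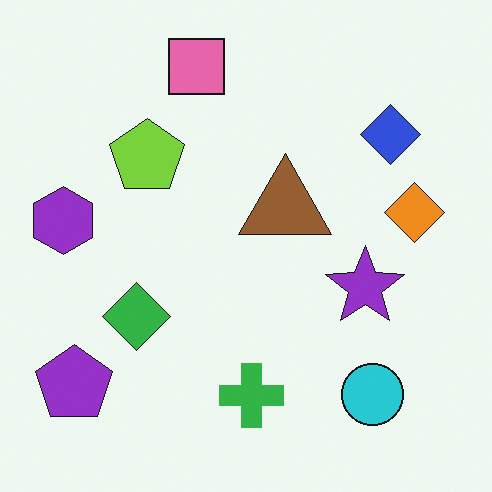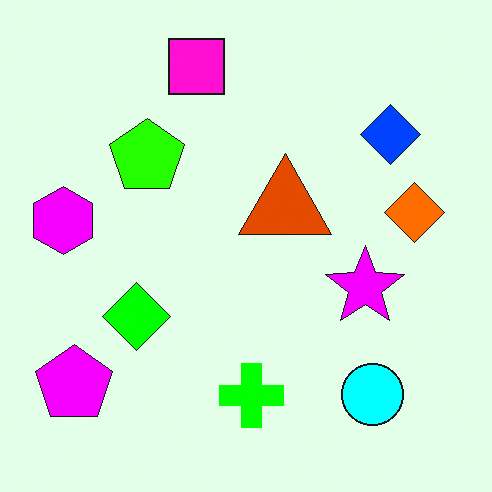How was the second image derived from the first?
It was heavily oversaturated.

All colors are more vivid — a global saturation change.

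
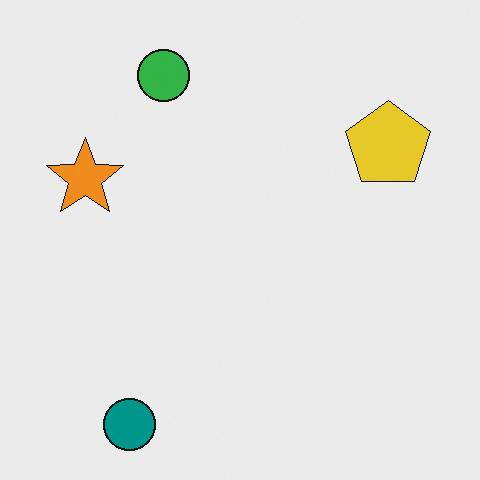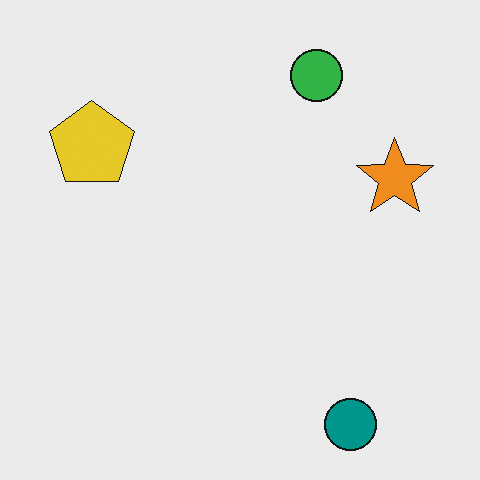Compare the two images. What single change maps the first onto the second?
This is the original image flipped horizontally (left ↔ right).

The orange star is in the left of the first image and the right of the second — shapes on opposite sides of the vertical midline have swapped in a mirror flip.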